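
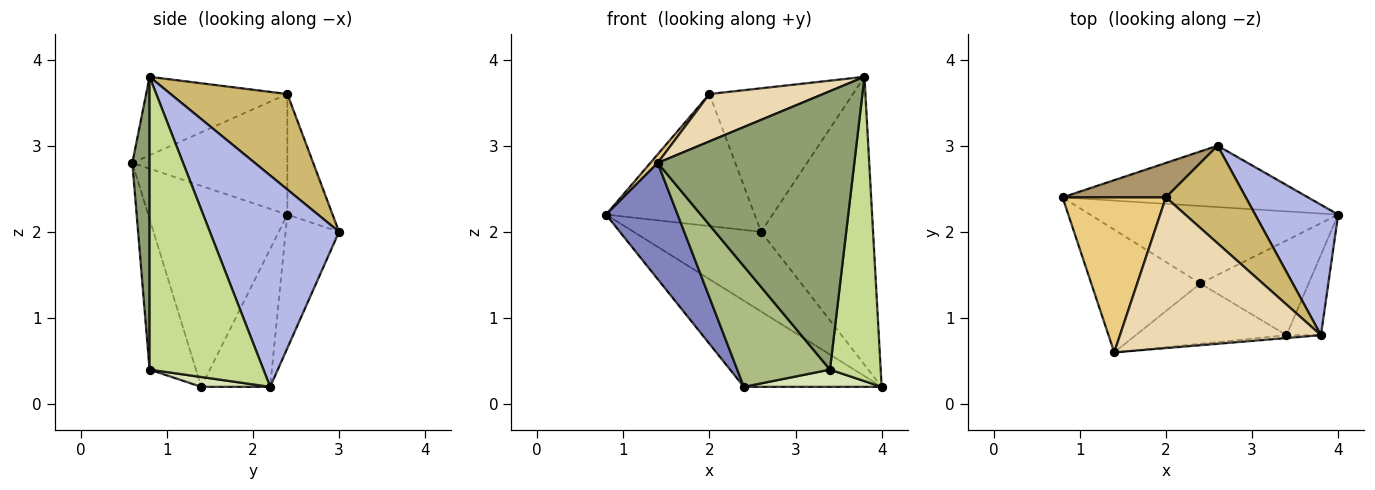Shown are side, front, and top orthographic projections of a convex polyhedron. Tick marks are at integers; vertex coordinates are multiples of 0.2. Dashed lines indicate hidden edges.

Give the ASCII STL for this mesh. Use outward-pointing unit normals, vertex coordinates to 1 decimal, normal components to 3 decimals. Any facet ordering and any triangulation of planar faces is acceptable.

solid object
 facet normal -0.348 0.697 -0.627
  outer loop
   vertex 2.4 1.4 0.2
   vertex 0.8 2.4 2.2
   vertex 4.0 2.2 0.2
  endloop
 endfacet
 facet normal -0.801 -0.412 -0.435
  outer loop
   vertex 2.4 1.4 0.2
   vertex 1.4 0.6 2.8
   vertex 0.8 2.4 2.2
  endloop
 endfacet
 facet normal -0.315 0.752 -0.579
  outer loop
   vertex 2.6 3.0 2.0
   vertex 4.0 2.2 0.2
   vertex 0.8 2.4 2.2
  endloop
 endfacet
 facet normal 0.724 0.628 0.284
  outer loop
   vertex 2.6 3.0 2.0
   vertex 3.8 0.8 3.8
   vertex 4.0 2.2 0.2
  endloop
 endfacet
 facet normal 0.087 -0.996 -0.010
  outer loop
   vertex 3.4 0.8 0.4
   vertex 3.8 0.8 3.8
   vertex 1.4 0.6 2.8
  endloop
 endfacet
 facet normal -0.408 -0.816 -0.408
  outer loop
   vertex 3.4 0.8 0.4
   vertex 1.4 0.6 2.8
   vertex 2.4 1.4 0.2
  endloop
 endfacet
 facet normal 0.908 -0.405 -0.107
  outer loop
   vertex 3.4 0.8 0.4
   vertex 4.0 2.2 0.2
   vertex 3.8 0.8 3.8
  endloop
 endfacet
 facet normal 0.089 -0.178 -0.980
  outer loop
   vertex 3.4 0.8 0.4
   vertex 2.4 1.4 0.2
   vertex 4.0 2.2 0.2
  endloop
 endfacet
 facet normal -0.282 0.928 0.242
  outer loop
   vertex 2.0 2.4 3.6
   vertex 2.6 3.0 2.0
   vertex 0.8 2.4 2.2
  endloop
 endfacet
 facet normal 0.558 0.686 0.467
  outer loop
   vertex 2.0 2.4 3.6
   vertex 3.8 0.8 3.8
   vertex 2.6 3.0 2.0
  endloop
 endfacet
 facet normal -0.759 -0.036 0.650
  outer loop
   vertex 2.0 2.4 3.6
   vertex 0.8 2.4 2.2
   vertex 1.4 0.6 2.8
  endloop
 endfacet
 facet normal -0.349 -0.281 0.894
  outer loop
   vertex 2.0 2.4 3.6
   vertex 1.4 0.6 2.8
   vertex 3.8 0.8 3.8
  endloop
 endfacet
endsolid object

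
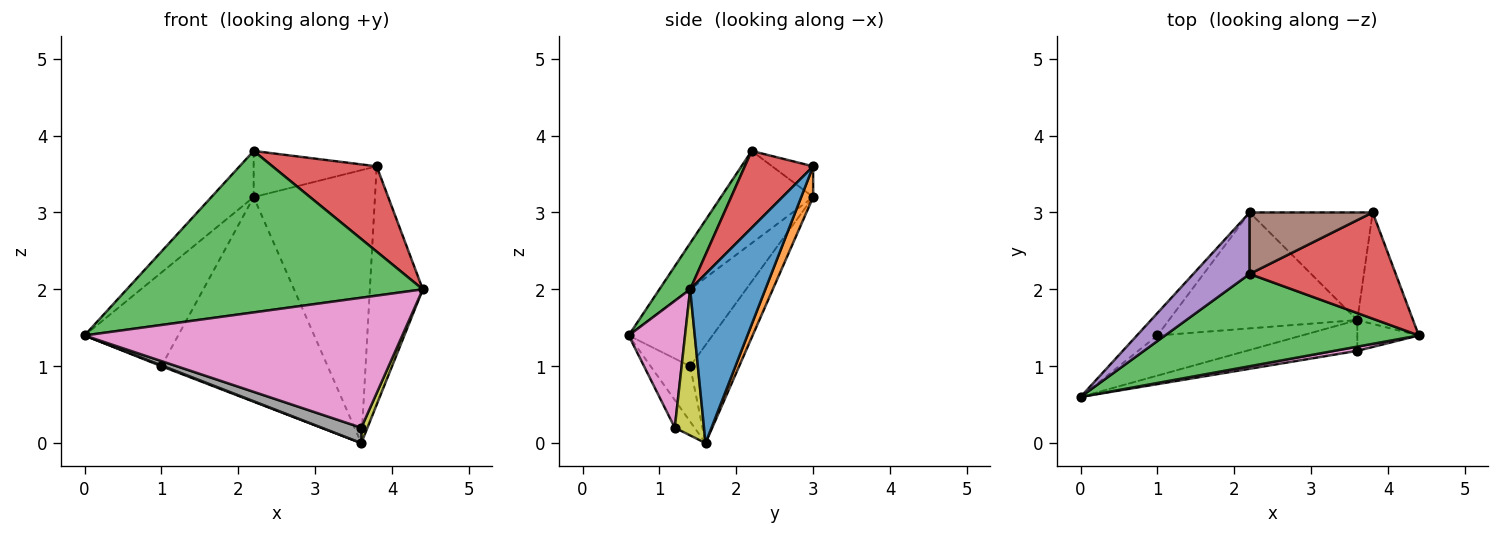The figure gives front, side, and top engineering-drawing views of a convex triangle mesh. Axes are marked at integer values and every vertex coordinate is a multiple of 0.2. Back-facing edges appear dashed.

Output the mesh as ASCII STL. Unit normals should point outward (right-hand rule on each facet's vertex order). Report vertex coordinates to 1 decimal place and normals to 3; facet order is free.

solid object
 facet normal 0.789 0.556 -0.260
  outer loop
   vertex 3.6 1.6 0.0
   vertex 3.8 3.0 3.6
   vertex 4.4 1.4 2.0
  endloop
 endfacet
 facet normal 0.091 0.926 -0.365
  outer loop
   vertex 2.2 3.0 3.2
   vertex 3.8 3.0 3.6
   vertex 3.6 1.6 0.0
  endloop
 endfacet
 facet normal 0.090 -0.865 0.494
  outer loop
   vertex 2.2 2.2 3.8
   vertex 0.0 0.6 1.4
   vertex 4.4 1.4 2.0
  endloop
 endfacet
 facet normal 0.380 -0.579 0.721
  outer loop
   vertex 2.2 2.2 3.8
   vertex 4.4 1.4 2.0
   vertex 3.8 3.0 3.6
  endloop
 endfacet
 facet normal -0.795 0.364 0.486
  outer loop
   vertex 2.2 2.2 3.8
   vertex 2.2 3.0 3.2
   vertex 0.0 0.6 1.4
  endloop
 endfacet
 facet normal -0.196 0.588 0.784
  outer loop
   vertex 2.2 2.2 3.8
   vertex 3.8 3.0 3.6
   vertex 2.2 3.0 3.2
  endloop
 endfacet
 facet normal 0.175 -0.984 0.032
  outer loop
   vertex 3.6 1.2 0.2
   vertex 4.4 1.4 2.0
   vertex 0.0 0.6 1.4
  endloop
 endfacet
 facet normal -0.218 -0.436 -0.873
  outer loop
   vertex 3.6 1.2 0.2
   vertex 0.0 0.6 1.4
   vertex 3.6 1.6 0.0
  endloop
 endfacet
 facet normal 0.905 -0.190 -0.381
  outer loop
   vertex 3.6 1.2 0.2
   vertex 3.6 1.6 0.0
   vertex 4.4 1.4 2.0
  endloop
 endfacet
 facet normal -0.358 -0.020 -0.934
  outer loop
   vertex 1.0 1.4 1.0
   vertex 3.6 1.6 0.0
   vertex 0.0 0.6 1.4
  endloop
 endfacet
 facet normal -0.657 0.733 -0.175
  outer loop
   vertex 1.0 1.4 1.0
   vertex 0.0 0.6 1.4
   vertex 2.2 3.0 3.2
  endloop
 endfacet
 facet normal -0.248 0.843 -0.477
  outer loop
   vertex 1.0 1.4 1.0
   vertex 2.2 3.0 3.2
   vertex 3.6 1.6 0.0
  endloop
 endfacet
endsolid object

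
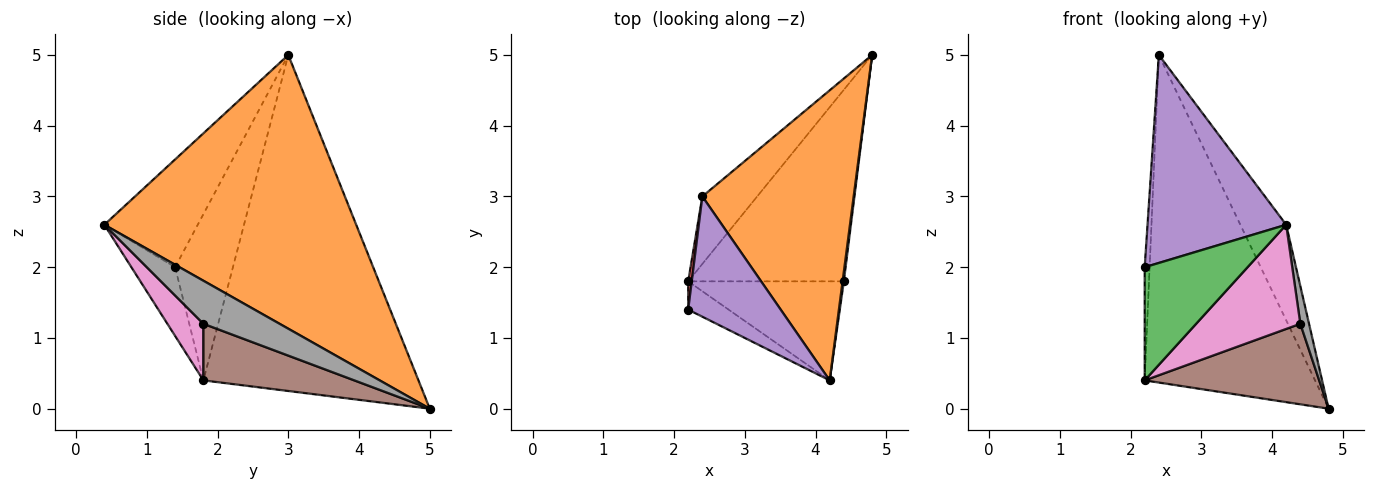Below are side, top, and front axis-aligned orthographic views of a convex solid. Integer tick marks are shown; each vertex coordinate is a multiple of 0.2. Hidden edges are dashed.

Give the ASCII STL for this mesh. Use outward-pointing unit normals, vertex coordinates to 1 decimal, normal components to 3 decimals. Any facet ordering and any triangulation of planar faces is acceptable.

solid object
 facet normal -0.778 0.616 -0.127
  outer loop
   vertex 2.4 3.0 5.0
   vertex 4.8 5.0 0.0
   vertex 2.2 1.8 0.4
  endloop
 endfacet
 facet normal 0.864 0.157 0.478
  outer loop
   vertex 2.4 3.0 5.0
   vertex 4.2 0.4 2.6
   vertex 4.8 5.0 0.0
  endloop
 endfacet
 facet normal -0.381 -0.897 -0.224
  outer loop
   vertex 2.2 1.4 2.0
   vertex 2.2 1.8 0.4
   vertex 4.2 0.4 2.6
  endloop
 endfacet
 facet normal -0.996 0.085 0.021
  outer loop
   vertex 2.2 1.4 2.0
   vertex 2.4 3.0 5.0
   vertex 2.2 1.8 0.4
  endloop
 endfacet
 facet normal -0.504 -0.748 0.432
  outer loop
   vertex 2.2 1.4 2.0
   vertex 4.2 0.4 2.6
   vertex 2.4 3.0 5.0
  endloop
 endfacet
 facet normal 0.318 -0.367 -0.874
  outer loop
   vertex 4.4 1.8 1.2
   vertex 2.2 1.8 0.4
   vertex 4.8 5.0 0.0
  endloop
 endfacet
 facet normal 0.243 -0.703 -0.668
  outer loop
   vertex 4.4 1.8 1.2
   vertex 4.2 0.4 2.6
   vertex 2.2 1.8 0.4
  endloop
 endfacet
 facet normal 0.993 -0.114 0.028
  outer loop
   vertex 4.4 1.8 1.2
   vertex 4.8 5.0 0.0
   vertex 4.2 0.4 2.6
  endloop
 endfacet
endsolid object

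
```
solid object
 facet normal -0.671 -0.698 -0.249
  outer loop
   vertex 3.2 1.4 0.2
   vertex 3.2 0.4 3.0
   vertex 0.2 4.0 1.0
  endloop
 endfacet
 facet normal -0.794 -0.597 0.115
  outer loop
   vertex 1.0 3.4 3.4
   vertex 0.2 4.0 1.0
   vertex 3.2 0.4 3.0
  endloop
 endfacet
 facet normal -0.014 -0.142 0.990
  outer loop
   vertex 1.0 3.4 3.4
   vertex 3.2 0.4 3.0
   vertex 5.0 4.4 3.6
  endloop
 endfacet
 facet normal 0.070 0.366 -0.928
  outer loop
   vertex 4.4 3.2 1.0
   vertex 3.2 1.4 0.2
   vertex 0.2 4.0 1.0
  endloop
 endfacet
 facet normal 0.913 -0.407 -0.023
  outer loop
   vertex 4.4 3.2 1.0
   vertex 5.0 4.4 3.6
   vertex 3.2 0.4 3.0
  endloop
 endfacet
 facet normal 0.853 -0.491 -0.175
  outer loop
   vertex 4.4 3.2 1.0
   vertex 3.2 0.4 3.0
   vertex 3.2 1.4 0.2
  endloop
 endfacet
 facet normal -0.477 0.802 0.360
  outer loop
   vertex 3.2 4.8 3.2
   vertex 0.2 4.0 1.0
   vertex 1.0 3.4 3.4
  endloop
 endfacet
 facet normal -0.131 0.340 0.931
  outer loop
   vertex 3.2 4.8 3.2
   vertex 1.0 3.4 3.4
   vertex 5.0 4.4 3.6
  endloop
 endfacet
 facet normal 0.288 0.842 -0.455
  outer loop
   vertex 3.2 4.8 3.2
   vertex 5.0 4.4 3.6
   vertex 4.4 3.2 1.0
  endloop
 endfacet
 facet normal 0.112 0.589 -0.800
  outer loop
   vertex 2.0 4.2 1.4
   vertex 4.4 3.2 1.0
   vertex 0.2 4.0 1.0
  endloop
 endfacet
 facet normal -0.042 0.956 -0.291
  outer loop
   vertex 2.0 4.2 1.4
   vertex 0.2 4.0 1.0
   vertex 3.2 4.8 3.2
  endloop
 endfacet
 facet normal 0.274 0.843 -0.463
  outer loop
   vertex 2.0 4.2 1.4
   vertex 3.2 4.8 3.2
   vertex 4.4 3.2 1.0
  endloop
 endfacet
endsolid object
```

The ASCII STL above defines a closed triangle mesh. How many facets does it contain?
12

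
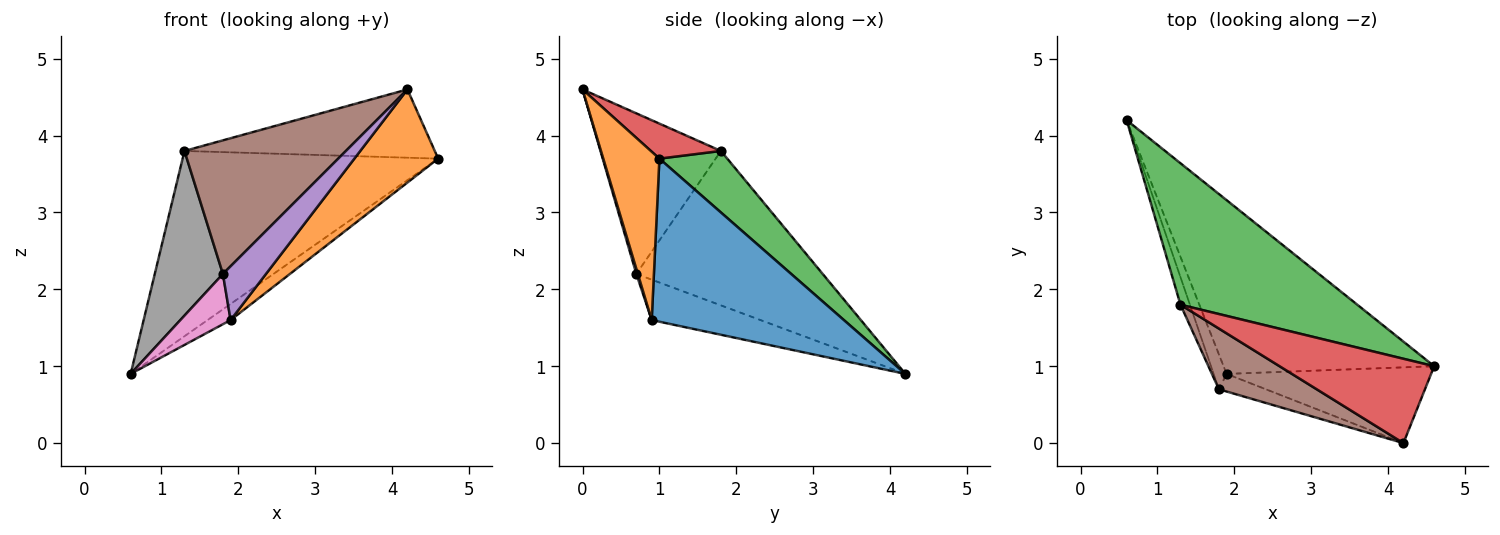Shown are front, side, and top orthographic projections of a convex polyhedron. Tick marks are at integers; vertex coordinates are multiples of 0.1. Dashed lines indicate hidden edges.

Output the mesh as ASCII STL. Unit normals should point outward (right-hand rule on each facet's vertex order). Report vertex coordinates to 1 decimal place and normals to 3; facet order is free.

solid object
 facet normal 0.611 0.073 -0.789
  outer loop
   vertex 1.9 0.9 1.6
   vertex 0.6 4.2 0.9
   vertex 4.6 1.0 3.7
  endloop
 endfacet
 facet normal 0.461 -0.688 -0.560
  outer loop
   vertex 1.9 0.9 1.6
   vertex 4.6 1.0 3.7
   vertex 4.2 0.0 4.6
  endloop
 endfacet
 facet normal 0.207 0.778 0.594
  outer loop
   vertex 1.3 1.8 3.8
   vertex 4.6 1.0 3.7
   vertex 0.6 4.2 0.9
  endloop
 endfacet
 facet normal 0.173 0.620 0.766
  outer loop
   vertex 1.3 1.8 3.8
   vertex 4.2 0.0 4.6
   vertex 4.6 1.0 3.7
  endloop
 endfacet
 facet normal 0.034 -0.950 -0.311
  outer loop
   vertex 1.8 0.7 2.2
   vertex 1.9 0.9 1.6
   vertex 4.2 0.0 4.6
  endloop
 endfacet
 facet normal -0.562 -0.753 0.342
  outer loop
   vertex 1.8 0.7 2.2
   vertex 4.2 0.0 4.6
   vertex 1.3 1.8 3.8
  endloop
 endfacet
 facet normal -0.872 -0.403 -0.279
  outer loop
   vertex 1.8 0.7 2.2
   vertex 0.6 4.2 0.9
   vertex 1.9 0.9 1.6
  endloop
 endfacet
 facet normal -0.938 -0.343 -0.057
  outer loop
   vertex 1.8 0.7 2.2
   vertex 1.3 1.8 3.8
   vertex 0.6 4.2 0.9
  endloop
 endfacet
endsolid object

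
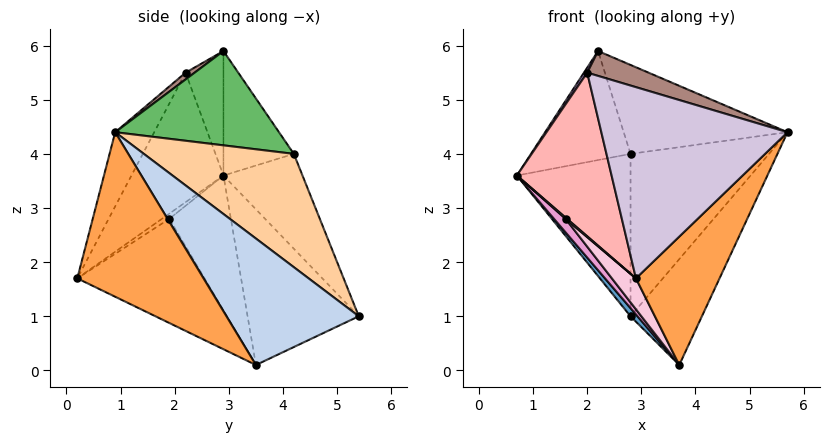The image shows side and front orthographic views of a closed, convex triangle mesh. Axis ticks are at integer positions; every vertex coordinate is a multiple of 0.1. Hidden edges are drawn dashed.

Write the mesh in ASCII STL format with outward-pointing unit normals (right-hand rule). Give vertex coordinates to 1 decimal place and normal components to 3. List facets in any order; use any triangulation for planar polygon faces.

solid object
 facet normal -0.754 -0.047 -0.655
  outer loop
   vertex 3.7 3.5 0.1
   vertex 0.7 2.9 3.6
   vertex 2.8 5.4 1.0
  endloop
 endfacet
 facet normal 0.874 0.471 -0.121
  outer loop
   vertex 3.7 3.5 0.1
   vertex 2.8 5.4 1.0
   vertex 5.7 0.9 4.4
  endloop
 endfacet
 facet normal 0.676 -0.448 -0.585
  outer loop
   vertex 3.7 3.5 0.1
   vertex 5.7 0.9 4.4
   vertex 2.9 0.2 1.7
  endloop
 endfacet
 facet normal 0.709 0.655 0.262
  outer loop
   vertex 2.8 4.2 4.0
   vertex 5.7 0.9 4.4
   vertex 2.8 5.4 1.0
  endloop
 endfacet
 facet normal 0.577 0.577 0.577
  outer loop
   vertex 2.8 4.2 4.0
   vertex 2.2 2.9 5.9
   vertex 5.7 0.9 4.4
  endloop
 endfacet
 facet normal -0.542 0.780 0.312
  outer loop
   vertex 2.8 4.2 4.0
   vertex 2.8 5.4 1.0
   vertex 0.7 2.9 3.6
  endloop
 endfacet
 facet normal -0.540 0.764 0.352
  outer loop
   vertex 2.8 4.2 4.0
   vertex 0.7 2.9 3.6
   vertex 2.2 2.9 5.9
  endloop
 endfacet
 facet normal -0.682 -0.702 0.208
  outer loop
   vertex 2.0 2.2 5.5
   vertex 0.7 2.9 3.6
   vertex 2.9 0.2 1.7
  endloop
 endfacet
 facet normal -0.835 -0.073 0.545
  outer loop
   vertex 2.0 2.2 5.5
   vertex 2.2 2.9 5.9
   vertex 0.7 2.9 3.6
  endloop
 endfacet
 facet normal -0.186 -0.887 0.423
  outer loop
   vertex 2.0 2.2 5.5
   vertex 2.9 0.2 1.7
   vertex 5.7 0.9 4.4
  endloop
 endfacet
 facet normal 0.075 -0.511 0.856
  outer loop
   vertex 2.0 2.2 5.5
   vertex 5.7 0.9 4.4
   vertex 2.2 2.9 5.9
  endloop
 endfacet
 facet normal -0.741 -0.143 -0.656
  outer loop
   vertex 1.6 1.9 2.8
   vertex 2.9 0.2 1.7
   vertex 0.7 2.9 3.6
  endloop
 endfacet
 facet normal -0.740 -0.139 -0.658
  outer loop
   vertex 1.6 1.9 2.8
   vertex 0.7 2.9 3.6
   vertex 3.7 3.5 0.1
  endloop
 endfacet
 facet normal -0.740 -0.140 -0.658
  outer loop
   vertex 1.6 1.9 2.8
   vertex 3.7 3.5 0.1
   vertex 2.9 0.2 1.7
  endloop
 endfacet
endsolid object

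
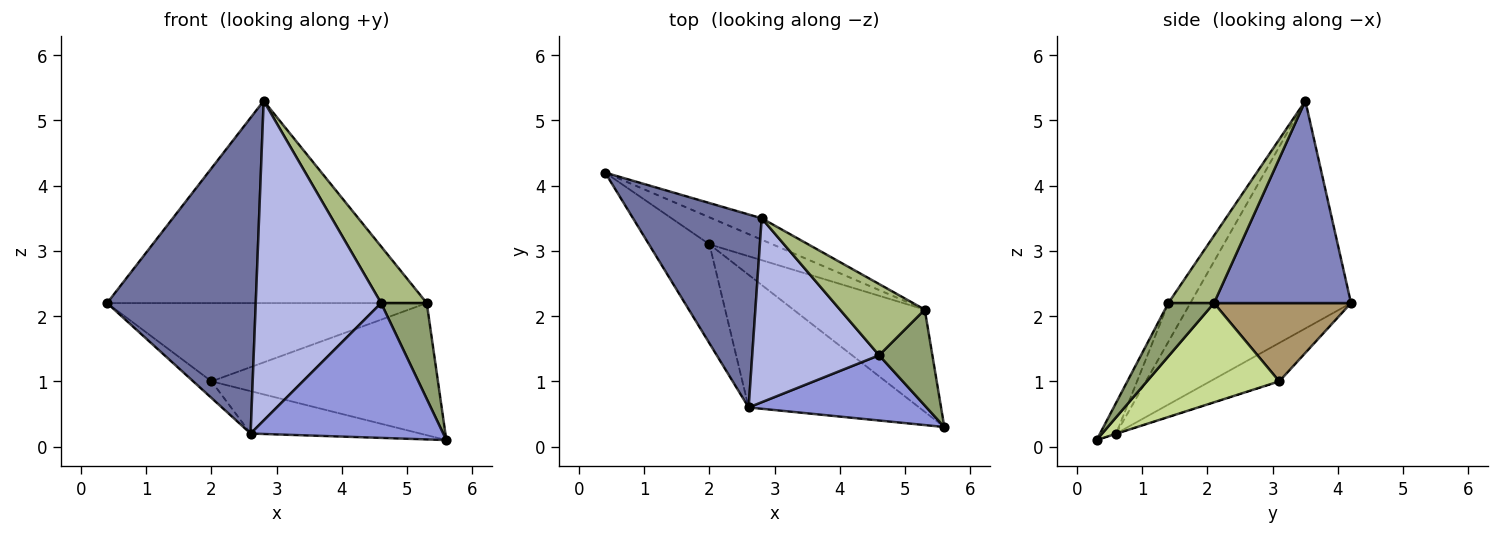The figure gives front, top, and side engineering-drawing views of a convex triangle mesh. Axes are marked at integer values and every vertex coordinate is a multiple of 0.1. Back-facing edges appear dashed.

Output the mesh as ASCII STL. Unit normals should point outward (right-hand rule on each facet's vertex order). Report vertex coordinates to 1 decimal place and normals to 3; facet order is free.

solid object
 facet normal -0.678 -0.627 0.383
  outer loop
   vertex 2.6 0.6 0.2
   vertex 2.8 3.5 5.3
   vertex 0.4 4.2 2.2
  endloop
 endfacet
 facet normal 0.392 0.915 -0.097
  outer loop
   vertex 5.3 2.1 2.2
   vertex 0.4 4.2 2.2
   vertex 2.8 3.5 5.3
  endloop
 endfacet
 facet normal -0.075 -0.898 0.434
  outer loop
   vertex 4.6 1.4 2.2
   vertex 2.6 0.6 0.2
   vertex 5.6 0.3 0.1
  endloop
 endfacet
 facet normal -0.150 -0.857 0.493
  outer loop
   vertex 4.6 1.4 2.2
   vertex 2.8 3.5 5.3
   vertex 2.6 0.6 0.2
  endloop
 endfacet
 facet normal 0.577 -0.577 0.577
  outer loop
   vertex 4.6 1.4 2.2
   vertex 5.6 0.3 0.1
   vertex 5.3 2.1 2.2
  endloop
 endfacet
 facet normal 0.528 -0.528 0.665
  outer loop
   vertex 4.6 1.4 2.2
   vertex 5.3 2.1 2.2
   vertex 2.8 3.5 5.3
  endloop
 endfacet
 facet normal 0.420 0.718 -0.555
  outer loop
   vertex 2.0 3.1 1.0
   vertex 5.3 2.1 2.2
   vertex 5.6 0.3 0.1
  endloop
 endfacet
 facet normal -0.001 0.304 -0.953
  outer loop
   vertex 2.0 3.1 1.0
   vertex 5.6 0.3 0.1
   vertex 2.6 0.6 0.2
  endloop
 endfacet
 facet normal 0.375 0.876 -0.302
  outer loop
   vertex 2.0 3.1 1.0
   vertex 0.4 4.2 2.2
   vertex 5.3 2.1 2.2
  endloop
 endfacet
 facet normal -0.531 0.140 -0.836
  outer loop
   vertex 2.0 3.1 1.0
   vertex 2.6 0.6 0.2
   vertex 0.4 4.2 2.2
  endloop
 endfacet
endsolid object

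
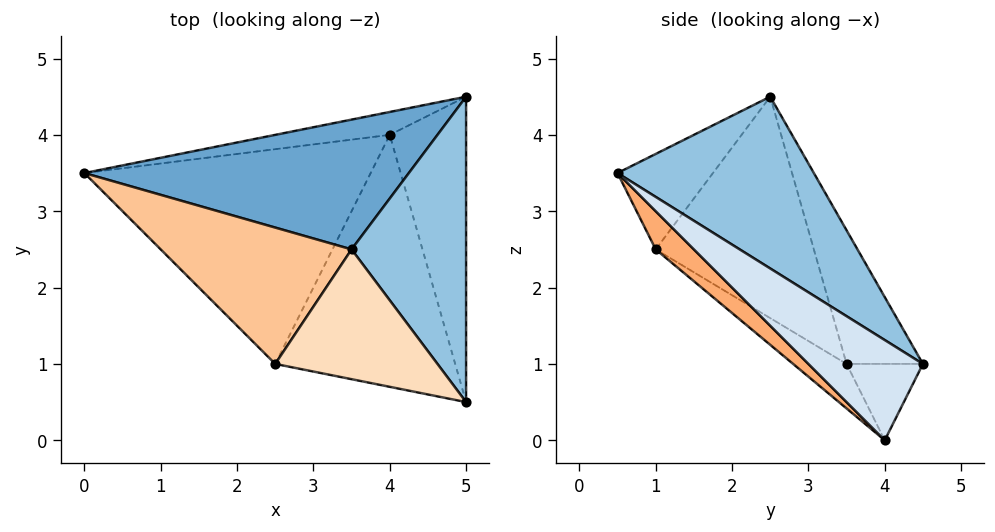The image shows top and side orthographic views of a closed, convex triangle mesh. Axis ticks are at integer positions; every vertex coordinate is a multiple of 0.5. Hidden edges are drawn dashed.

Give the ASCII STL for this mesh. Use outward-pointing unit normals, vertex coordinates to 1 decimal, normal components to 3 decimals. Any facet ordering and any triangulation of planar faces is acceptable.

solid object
 facet normal -0.177 0.885 0.430
  outer loop
   vertex 3.5 2.5 4.5
   vertex 5.0 4.5 1.0
   vertex 0.0 3.5 1.0
  endloop
 endfacet
 facet normal 0.786 0.328 0.524
  outer loop
   vertex 3.5 2.5 4.5
   vertex 5.0 0.5 3.5
   vertex 5.0 4.5 1.0
  endloop
 endfacet
 facet normal -0.188 0.941 -0.282
  outer loop
   vertex 4.0 4.0 0.0
   vertex 0.0 3.5 1.0
   vertex 5.0 4.5 1.0
  endloop
 endfacet
 facet normal 0.744 -0.354 -0.567
  outer loop
   vertex 4.0 4.0 0.0
   vertex 5.0 4.5 1.0
   vertex 5.0 0.5 3.5
  endloop
 endfacet
 facet normal -0.123 -0.598 -0.792
  outer loop
   vertex 2.5 1.0 2.5
   vertex 0.0 3.5 1.0
   vertex 4.0 4.0 0.0
  endloop
 endfacet
 facet normal 0.153 -0.677 -0.720
  outer loop
   vertex 2.5 1.0 2.5
   vertex 4.0 4.0 0.0
   vertex 5.0 0.5 3.5
  endloop
 endfacet
 facet normal -0.711 -0.343 0.613
  outer loop
   vertex 2.5 1.0 2.5
   vertex 3.5 2.5 4.5
   vertex 0.0 3.5 1.0
  endloop
 endfacet
 facet normal -0.394 -0.630 0.669
  outer loop
   vertex 2.5 1.0 2.5
   vertex 5.0 0.5 3.5
   vertex 3.5 2.5 4.5
  endloop
 endfacet
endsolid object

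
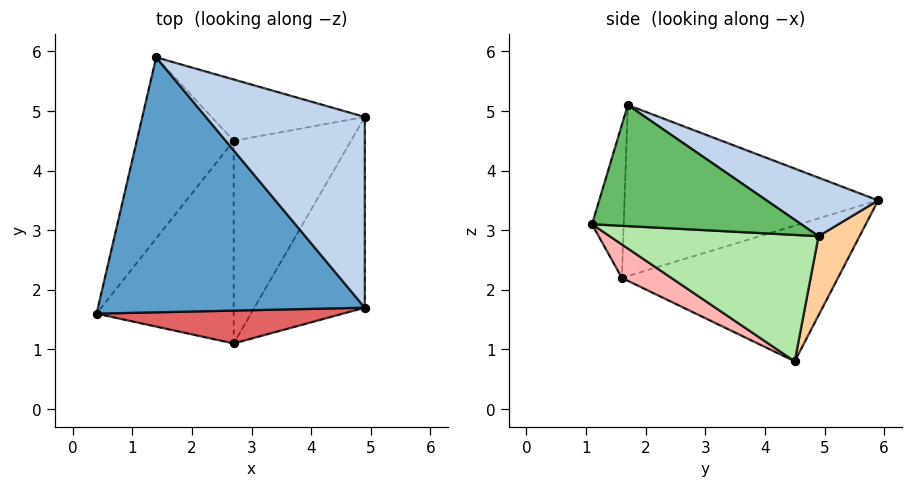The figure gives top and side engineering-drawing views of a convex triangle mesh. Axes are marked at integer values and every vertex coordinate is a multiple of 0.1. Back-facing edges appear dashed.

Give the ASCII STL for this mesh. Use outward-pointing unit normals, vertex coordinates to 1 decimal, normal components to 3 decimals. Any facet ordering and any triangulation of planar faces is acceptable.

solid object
 facet normal -0.535 -0.128 0.835
  outer loop
   vertex 4.9 1.7 5.1
   vertex 1.4 5.9 3.5
   vertex 0.4 1.6 2.2
  endloop
 endfacet
 facet normal 0.290 0.542 0.789
  outer loop
   vertex 4.9 1.7 5.1
   vertex 4.9 4.9 2.9
   vertex 1.4 5.9 3.5
  endloop
 endfacet
 facet normal -0.765 0.343 -0.546
  outer loop
   vertex 2.7 4.5 0.8
   vertex 0.4 1.6 2.2
   vertex 1.4 5.9 3.5
  endloop
 endfacet
 facet normal 0.194 0.906 -0.376
  outer loop
   vertex 2.7 4.5 0.8
   vertex 1.4 5.9 3.5
   vertex 4.9 4.9 2.9
  endloop
 endfacet
 facet normal 0.670 -0.420 -0.611
  outer loop
   vertex 2.7 1.1 3.1
   vertex 4.9 4.9 2.9
   vertex 4.9 1.7 5.1
  endloop
 endfacet
 facet normal 0.666 -0.418 -0.618
  outer loop
   vertex 2.7 1.1 3.1
   vertex 2.7 4.5 0.8
   vertex 4.9 4.9 2.9
  endloop
 endfacet
 facet normal -0.393 -0.668 0.632
  outer loop
   vertex 2.7 1.1 3.1
   vertex 4.9 1.7 5.1
   vertex 0.4 1.6 2.2
  endloop
 endfacet
 facet normal 0.198 -0.549 -0.812
  outer loop
   vertex 2.7 1.1 3.1
   vertex 0.4 1.6 2.2
   vertex 2.7 4.5 0.8
  endloop
 endfacet
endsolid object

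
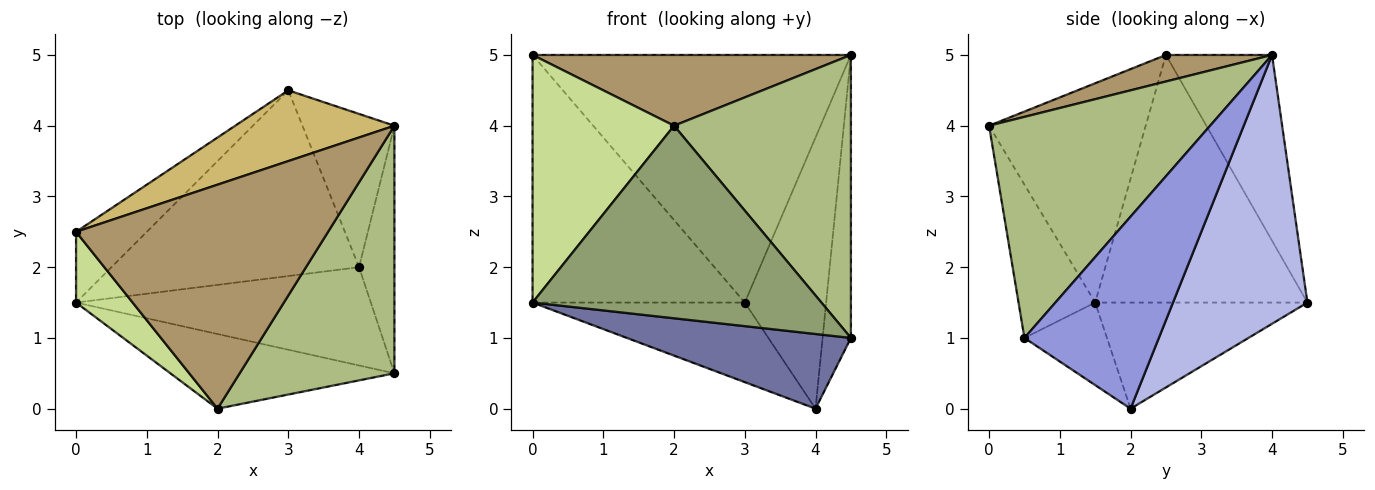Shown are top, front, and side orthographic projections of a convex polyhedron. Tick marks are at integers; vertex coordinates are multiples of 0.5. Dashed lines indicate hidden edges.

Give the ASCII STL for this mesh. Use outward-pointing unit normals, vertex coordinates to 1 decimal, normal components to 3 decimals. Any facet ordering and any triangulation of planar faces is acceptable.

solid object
 facet normal -0.218 -0.591 -0.777
  outer loop
   vertex 4.0 2.0 0.0
   vertex 4.5 0.5 1.0
   vertex 0.0 1.5 1.5
  endloop
 endfacet
 facet normal -0.367 0.367 -0.855
  outer loop
   vertex 4.0 2.0 0.0
   vertex 0.0 1.5 1.5
   vertex 3.0 4.5 1.5
  endloop
 endfacet
 facet normal 0.963 0.203 -0.177
  outer loop
   vertex 4.0 2.0 0.0
   vertex 4.5 4.0 5.0
   vertex 4.5 0.5 1.0
  endloop
 endfacet
 facet normal 0.821 0.497 -0.281
  outer loop
   vertex 4.0 2.0 0.0
   vertex 3.0 4.5 1.5
   vertex 4.5 4.0 5.0
  endloop
 endfacet
 facet normal -0.240 -0.905 -0.351
  outer loop
   vertex 2.0 0.0 4.0
   vertex 0.0 1.5 1.5
   vertex 4.5 0.5 1.0
  endloop
 endfacet
 facet normal 0.685 -0.548 0.480
  outer loop
   vertex 2.0 0.0 4.0
   vertex 4.5 0.5 1.0
   vertex 4.5 4.0 5.0
  endloop
 endfacet
 facet normal -0.729 -0.658 0.188
  outer loop
   vertex 0.0 2.5 5.0
   vertex 0.0 1.5 1.5
   vertex 2.0 0.0 4.0
  endloop
 endfacet
 facet normal -0.693 0.693 -0.198
  outer loop
   vertex 0.0 2.5 5.0
   vertex 3.0 4.5 1.5
   vertex 0.0 1.5 1.5
  endloop
 endfacet
 facet normal 0.100 -0.300 0.949
  outer loop
   vertex 0.0 2.5 5.0
   vertex 2.0 0.0 4.0
   vertex 4.5 4.0 5.0
  endloop
 endfacet
 facet normal -0.305 0.916 0.262
  outer loop
   vertex 0.0 2.5 5.0
   vertex 4.5 4.0 5.0
   vertex 3.0 4.5 1.5
  endloop
 endfacet
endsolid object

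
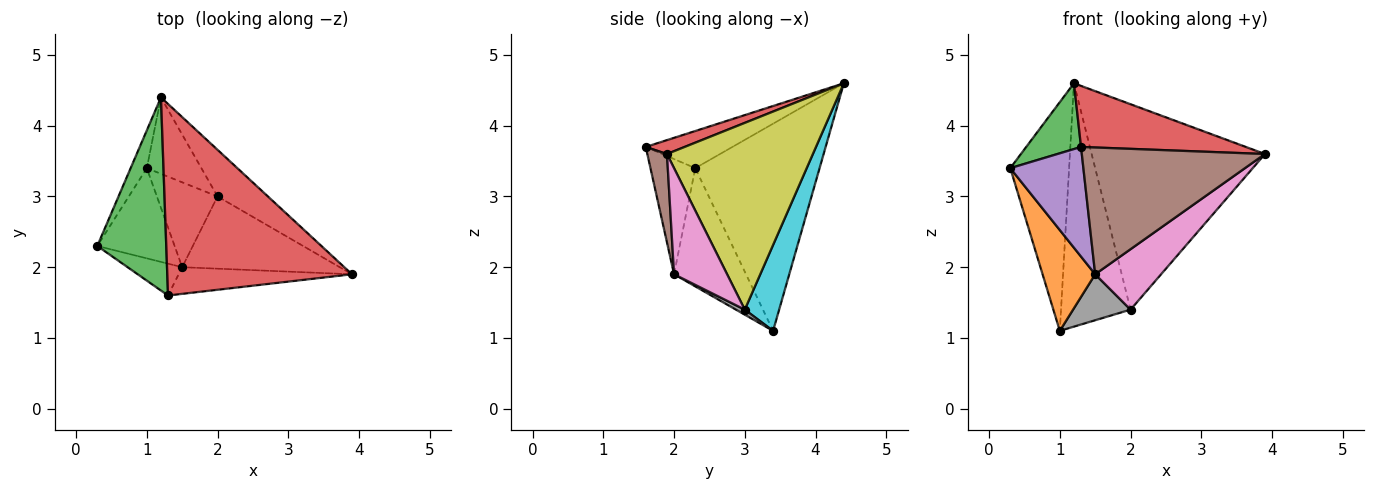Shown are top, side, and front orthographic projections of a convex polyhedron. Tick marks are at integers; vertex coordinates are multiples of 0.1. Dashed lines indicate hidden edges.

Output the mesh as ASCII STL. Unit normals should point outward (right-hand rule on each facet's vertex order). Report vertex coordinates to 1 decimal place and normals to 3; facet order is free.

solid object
 facet normal -0.902 0.427 -0.070
  outer loop
   vertex 1.0 3.4 1.1
   vertex 0.3 2.3 3.4
   vertex 1.2 4.4 4.6
  endloop
 endfacet
 facet normal -0.714 -0.522 -0.467
  outer loop
   vertex 1.5 2.0 1.9
   vertex 0.3 2.3 3.4
   vertex 1.0 3.4 1.1
  endloop
 endfacet
 facet normal -0.454 -0.287 0.843
  outer loop
   vertex 1.3 1.6 3.7
   vertex 1.2 4.4 4.6
   vertex 0.3 2.3 3.4
  endloop
 endfacet
 facet normal 0.072 -0.303 0.950
  outer loop
   vertex 1.3 1.6 3.7
   vertex 3.9 1.9 3.6
   vertex 1.2 4.4 4.6
  endloop
 endfacet
 facet normal -0.507 -0.828 -0.240
  outer loop
   vertex 1.3 1.6 3.7
   vertex 0.3 2.3 3.4
   vertex 1.5 2.0 1.9
  endloop
 endfacet
 facet normal 0.104 -0.973 -0.205
  outer loop
   vertex 1.3 1.6 3.7
   vertex 1.5 2.0 1.9
   vertex 3.9 1.9 3.6
  endloop
 endfacet
 facet normal 0.459 -0.570 -0.681
  outer loop
   vertex 2.0 3.0 1.4
   vertex 3.9 1.9 3.6
   vertex 1.5 2.0 1.9
  endloop
 endfacet
 facet normal 0.073 -0.475 -0.877
  outer loop
   vertex 2.0 3.0 1.4
   vertex 1.5 2.0 1.9
   vertex 1.0 3.4 1.1
  endloop
 endfacet
 facet normal 0.635 0.754 -0.171
  outer loop
   vertex 2.0 3.0 1.4
   vertex 1.2 4.4 4.6
   vertex 3.9 1.9 3.6
  endloop
 endfacet
 facet normal 0.426 0.863 -0.271
  outer loop
   vertex 2.0 3.0 1.4
   vertex 1.0 3.4 1.1
   vertex 1.2 4.4 4.6
  endloop
 endfacet
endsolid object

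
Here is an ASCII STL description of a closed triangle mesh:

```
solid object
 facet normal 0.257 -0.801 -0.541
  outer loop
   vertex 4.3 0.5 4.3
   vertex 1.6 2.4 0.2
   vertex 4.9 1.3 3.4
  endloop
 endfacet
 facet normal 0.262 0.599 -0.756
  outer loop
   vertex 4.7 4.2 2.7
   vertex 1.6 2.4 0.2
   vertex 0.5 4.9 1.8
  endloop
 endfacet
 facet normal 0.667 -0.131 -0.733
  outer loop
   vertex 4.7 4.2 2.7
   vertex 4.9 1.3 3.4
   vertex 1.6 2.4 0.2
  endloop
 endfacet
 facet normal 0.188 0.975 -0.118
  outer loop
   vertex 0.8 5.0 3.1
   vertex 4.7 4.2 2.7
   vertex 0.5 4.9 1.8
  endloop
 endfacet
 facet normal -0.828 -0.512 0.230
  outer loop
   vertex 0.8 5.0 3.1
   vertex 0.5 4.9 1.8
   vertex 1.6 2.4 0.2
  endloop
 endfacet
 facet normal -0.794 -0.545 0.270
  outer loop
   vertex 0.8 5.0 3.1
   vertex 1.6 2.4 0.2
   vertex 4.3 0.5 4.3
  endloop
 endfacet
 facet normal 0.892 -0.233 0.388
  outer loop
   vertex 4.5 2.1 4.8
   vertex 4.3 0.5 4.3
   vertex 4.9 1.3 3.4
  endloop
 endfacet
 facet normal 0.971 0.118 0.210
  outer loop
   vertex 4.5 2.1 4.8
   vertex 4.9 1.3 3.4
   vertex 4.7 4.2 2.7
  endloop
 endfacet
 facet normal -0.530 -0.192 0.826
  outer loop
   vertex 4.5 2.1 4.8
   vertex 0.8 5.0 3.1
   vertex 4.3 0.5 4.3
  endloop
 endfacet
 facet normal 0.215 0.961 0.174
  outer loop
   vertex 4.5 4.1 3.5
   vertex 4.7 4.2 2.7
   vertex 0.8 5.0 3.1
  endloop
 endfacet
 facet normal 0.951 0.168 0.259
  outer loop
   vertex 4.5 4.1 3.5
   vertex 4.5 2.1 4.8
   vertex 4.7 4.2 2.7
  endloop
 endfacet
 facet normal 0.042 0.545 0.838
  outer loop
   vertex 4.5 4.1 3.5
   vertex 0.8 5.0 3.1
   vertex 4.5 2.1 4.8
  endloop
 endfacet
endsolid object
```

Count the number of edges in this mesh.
18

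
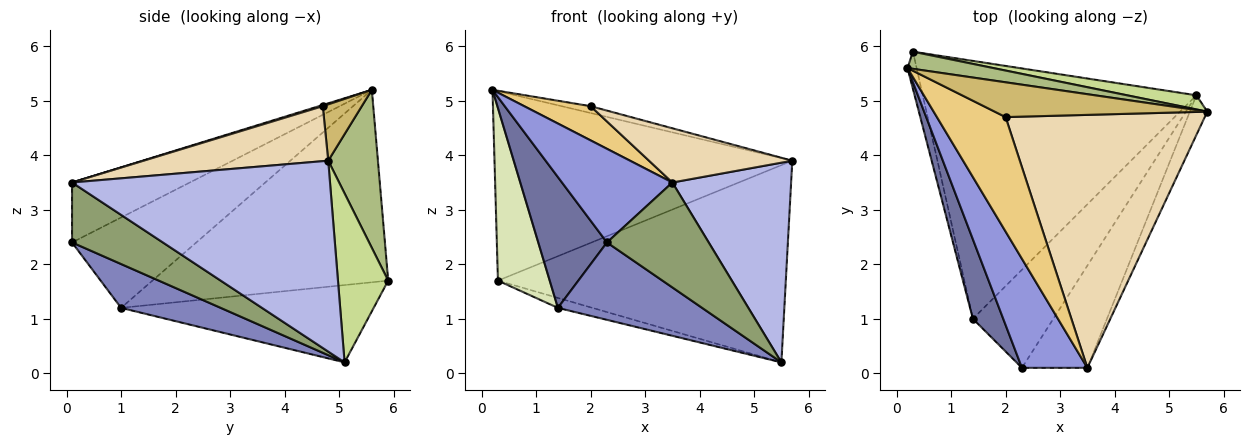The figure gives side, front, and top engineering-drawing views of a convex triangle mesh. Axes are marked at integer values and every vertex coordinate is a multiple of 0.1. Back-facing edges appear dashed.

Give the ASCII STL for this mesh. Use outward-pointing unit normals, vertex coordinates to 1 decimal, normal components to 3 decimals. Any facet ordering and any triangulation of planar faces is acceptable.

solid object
 facet normal -0.840 -0.464 0.282
  outer loop
   vertex 1.4 1.0 1.2
   vertex 2.3 0.1 2.4
   vertex 0.2 5.6 5.2
  endloop
 endfacet
 facet normal 0.393 -0.569 -0.722
  outer loop
   vertex 1.4 1.0 1.2
   vertex 5.5 5.1 0.2
   vertex 2.3 0.1 2.4
  endloop
 endfacet
 facet normal -0.571 -0.535 0.623
  outer loop
   vertex 3.5 0.1 3.5
   vertex 0.2 5.6 5.2
   vertex 2.3 0.1 2.4
  endloop
 endfacet
 facet normal 0.905 -0.417 -0.083
  outer loop
   vertex 3.5 0.1 3.5
   vertex 5.5 5.1 0.2
   vertex 5.7 4.8 3.9
  endloop
 endfacet
 facet normal 0.539 -0.603 -0.588
  outer loop
   vertex 3.5 0.1 3.5
   vertex 2.3 0.1 2.4
   vertex 5.5 5.1 0.2
  endloop
 endfacet
 facet normal 0.164 0.982 0.089
  outer loop
   vertex 0.3 5.9 1.7
   vertex 0.2 5.6 5.2
   vertex 5.7 4.8 3.9
  endloop
 endfacet
 facet normal 0.171 0.983 0.070
  outer loop
   vertex 0.3 5.9 1.7
   vertex 5.7 4.8 3.9
   vertex 5.5 5.1 0.2
  endloop
 endfacet
 facet normal -0.976 -0.214 -0.046
  outer loop
   vertex 0.3 5.9 1.7
   vertex 1.4 1.0 1.2
   vertex 0.2 5.6 5.2
  endloop
 endfacet
 facet normal -0.272 0.037 -0.962
  outer loop
   vertex 0.3 5.9 1.7
   vertex 5.5 5.1 0.2
   vertex 1.4 1.0 1.2
  endloop
 endfacet
 facet normal 0.252 0.187 0.950
  outer loop
   vertex 2.0 4.7 4.9
   vertex 5.7 4.8 3.9
   vertex 0.2 5.6 5.2
  endloop
 endfacet
 facet normal 0.017 -0.286 0.958
  outer loop
   vertex 2.0 4.7 4.9
   vertex 0.2 5.6 5.2
   vertex 3.5 0.1 3.5
  endloop
 endfacet
 facet normal 0.261 -0.202 0.944
  outer loop
   vertex 2.0 4.7 4.9
   vertex 3.5 0.1 3.5
   vertex 5.7 4.8 3.9
  endloop
 endfacet
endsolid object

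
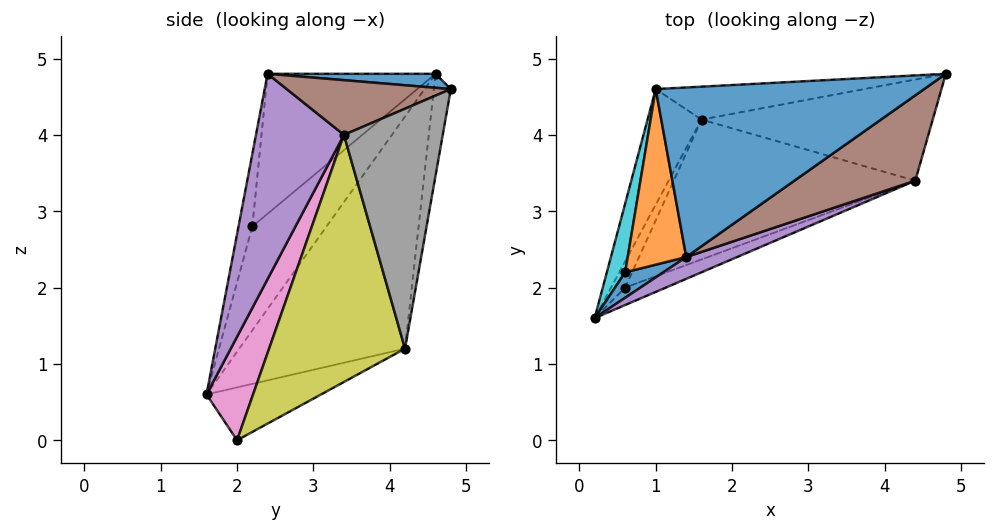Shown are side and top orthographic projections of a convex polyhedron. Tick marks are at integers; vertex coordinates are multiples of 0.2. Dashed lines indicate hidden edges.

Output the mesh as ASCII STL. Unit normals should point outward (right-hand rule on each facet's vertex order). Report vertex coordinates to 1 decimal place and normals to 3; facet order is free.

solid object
 facet normal 0.052 0.009 0.999
  outer loop
   vertex 1.4 2.4 4.8
   vertex 4.8 4.8 4.6
   vertex 1.0 4.6 4.8
  endloop
 endfacet
 facet normal -0.844 0.500 -0.196
  outer loop
   vertex 1.6 4.2 1.2
   vertex 0.2 1.6 0.6
   vertex 1.0 4.6 4.8
  endloop
 endfacet
 facet normal -0.836 0.502 -0.223
  outer loop
   vertex 1.6 4.2 1.2
   vertex 0.6 2.0 0.0
   vertex 0.2 1.6 0.6
  endloop
 endfacet
 facet normal -0.058 0.991 -0.120
  outer loop
   vertex 1.6 4.2 1.2
   vertex 1.0 4.6 4.8
   vertex 4.8 4.8 4.6
  endloop
 endfacet
 facet normal 0.335 -0.939 0.083
  outer loop
   vertex 4.4 3.4 4.0
   vertex 1.4 2.4 4.8
   vertex 0.2 1.6 0.6
  endloop
 endfacet
 facet normal 0.368 -0.453 0.812
  outer loop
   vertex 4.4 3.4 4.0
   vertex 4.8 4.8 4.6
   vertex 1.4 2.4 4.8
  endloop
 endfacet
 facet normal 0.521 -0.829 -0.205
  outer loop
   vertex 4.4 3.4 4.0
   vertex 0.2 1.6 0.6
   vertex 0.6 2.0 0.0
  endloop
 endfacet
 facet normal 0.717 0.091 -0.691
  outer loop
   vertex 4.4 3.4 4.0
   vertex 1.6 4.2 1.2
   vertex 4.8 4.8 4.6
  endloop
 endfacet
 facet normal 0.714 0.056 -0.698
  outer loop
   vertex 4.4 3.4 4.0
   vertex 0.6 2.0 0.0
   vertex 1.6 4.2 1.2
  endloop
 endfacet
 facet normal -0.985 0.019 0.174
  outer loop
   vertex 0.6 2.2 2.8
   vertex 1.0 4.6 4.8
   vertex 0.2 1.6 0.6
  endloop
 endfacet
 facet normal -0.590 -0.745 0.311
  outer loop
   vertex 0.6 2.2 2.8
   vertex 0.2 1.6 0.6
   vertex 1.4 2.4 4.8
  endloop
 endfacet
 facet normal -0.910 -0.165 0.380
  outer loop
   vertex 0.6 2.2 2.8
   vertex 1.4 2.4 4.8
   vertex 1.0 4.6 4.8
  endloop
 endfacet
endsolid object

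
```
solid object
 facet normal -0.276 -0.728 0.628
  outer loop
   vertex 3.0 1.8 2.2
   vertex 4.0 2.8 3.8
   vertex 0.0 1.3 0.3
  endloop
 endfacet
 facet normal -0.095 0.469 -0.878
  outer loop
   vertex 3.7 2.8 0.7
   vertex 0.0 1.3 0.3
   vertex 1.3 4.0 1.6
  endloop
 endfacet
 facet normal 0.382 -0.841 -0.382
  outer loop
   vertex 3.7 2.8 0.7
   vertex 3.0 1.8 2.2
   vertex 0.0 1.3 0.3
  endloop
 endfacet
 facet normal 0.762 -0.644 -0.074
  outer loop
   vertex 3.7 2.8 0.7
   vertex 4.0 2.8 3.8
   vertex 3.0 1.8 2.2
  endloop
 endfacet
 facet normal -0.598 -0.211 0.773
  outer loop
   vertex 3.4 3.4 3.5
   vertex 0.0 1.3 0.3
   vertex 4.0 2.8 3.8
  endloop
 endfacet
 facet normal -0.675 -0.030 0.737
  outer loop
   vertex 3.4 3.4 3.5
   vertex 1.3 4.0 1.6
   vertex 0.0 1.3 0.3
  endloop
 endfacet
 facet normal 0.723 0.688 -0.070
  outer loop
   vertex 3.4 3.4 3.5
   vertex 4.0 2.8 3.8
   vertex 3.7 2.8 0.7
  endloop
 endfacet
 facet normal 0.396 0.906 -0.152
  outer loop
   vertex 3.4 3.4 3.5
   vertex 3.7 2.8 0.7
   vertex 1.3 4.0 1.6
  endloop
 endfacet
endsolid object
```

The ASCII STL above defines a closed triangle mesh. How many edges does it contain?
12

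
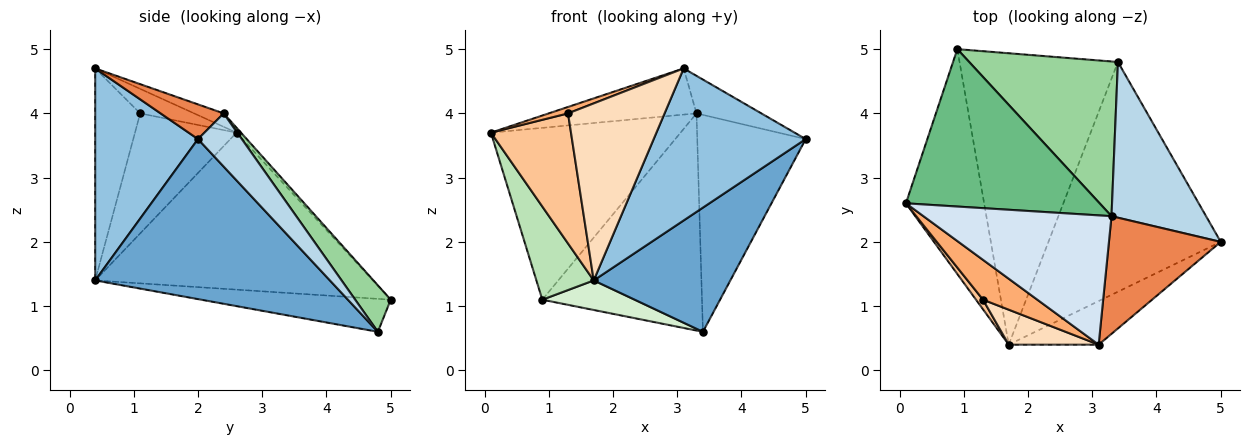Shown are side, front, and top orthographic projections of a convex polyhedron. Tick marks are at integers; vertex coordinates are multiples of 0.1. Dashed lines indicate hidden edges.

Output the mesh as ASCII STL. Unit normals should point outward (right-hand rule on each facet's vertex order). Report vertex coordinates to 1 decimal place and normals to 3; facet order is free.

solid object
 facet normal 0.633 -0.368 -0.681
  outer loop
   vertex 1.7 0.4 1.4
   vertex 3.4 4.8 0.6
   vertex 5.0 2.0 3.6
  endloop
 endfacet
 facet normal 0.545 -0.806 -0.231
  outer loop
   vertex 1.7 0.4 1.4
   vertex 5.0 2.0 3.6
   vertex 3.1 0.4 4.7
  endloop
 endfacet
 facet normal 0.312 0.772 0.554
  outer loop
   vertex 3.3 2.4 4.0
   vertex 5.0 2.0 3.6
   vertex 3.4 4.8 0.6
  endloop
 endfacet
 facet normal -0.067 0.336 0.940
  outer loop
   vertex 3.3 2.4 4.0
   vertex 0.1 2.6 3.7
   vertex 3.1 0.4 4.7
  endloop
 endfacet
 facet normal 0.284 0.291 0.914
  outer loop
   vertex 3.3 2.4 4.0
   vertex 3.1 0.4 4.7
   vertex 5.0 2.0 3.6
  endloop
 endfacet
 facet normal -0.407 -0.145 0.902
  outer loop
   vertex 1.3 1.1 4.0
   vertex 3.1 0.4 4.7
   vertex 0.1 2.6 3.7
  endloop
 endfacet
 facet normal -0.784 -0.618 0.046
  outer loop
   vertex 1.3 1.1 4.0
   vertex 0.1 2.6 3.7
   vertex 1.7 0.4 1.4
  endloop
 endfacet
 facet normal -0.416 -0.892 0.176
  outer loop
   vertex 1.3 1.1 4.0
   vertex 1.7 0.4 1.4
   vertex 3.1 0.4 4.7
  endloop
 endfacet
 facet normal -0.017 0.737 0.675
  outer loop
   vertex 0.9 5.0 1.1
   vertex 0.1 2.6 3.7
   vertex 3.3 2.4 4.0
  endloop
 endfacet
 facet normal 0.178 0.801 0.571
  outer loop
   vertex 0.9 5.0 1.1
   vertex 3.3 2.4 4.0
   vertex 3.4 4.8 0.6
  endloop
 endfacet
 facet normal -0.880 -0.182 -0.439
  outer loop
   vertex 0.9 5.0 1.1
   vertex 1.7 0.4 1.4
   vertex 0.1 2.6 3.7
  endloop
 endfacet
 facet normal -0.203 -0.099 -0.974
  outer loop
   vertex 0.9 5.0 1.1
   vertex 3.4 4.8 0.6
   vertex 1.7 0.4 1.4
  endloop
 endfacet
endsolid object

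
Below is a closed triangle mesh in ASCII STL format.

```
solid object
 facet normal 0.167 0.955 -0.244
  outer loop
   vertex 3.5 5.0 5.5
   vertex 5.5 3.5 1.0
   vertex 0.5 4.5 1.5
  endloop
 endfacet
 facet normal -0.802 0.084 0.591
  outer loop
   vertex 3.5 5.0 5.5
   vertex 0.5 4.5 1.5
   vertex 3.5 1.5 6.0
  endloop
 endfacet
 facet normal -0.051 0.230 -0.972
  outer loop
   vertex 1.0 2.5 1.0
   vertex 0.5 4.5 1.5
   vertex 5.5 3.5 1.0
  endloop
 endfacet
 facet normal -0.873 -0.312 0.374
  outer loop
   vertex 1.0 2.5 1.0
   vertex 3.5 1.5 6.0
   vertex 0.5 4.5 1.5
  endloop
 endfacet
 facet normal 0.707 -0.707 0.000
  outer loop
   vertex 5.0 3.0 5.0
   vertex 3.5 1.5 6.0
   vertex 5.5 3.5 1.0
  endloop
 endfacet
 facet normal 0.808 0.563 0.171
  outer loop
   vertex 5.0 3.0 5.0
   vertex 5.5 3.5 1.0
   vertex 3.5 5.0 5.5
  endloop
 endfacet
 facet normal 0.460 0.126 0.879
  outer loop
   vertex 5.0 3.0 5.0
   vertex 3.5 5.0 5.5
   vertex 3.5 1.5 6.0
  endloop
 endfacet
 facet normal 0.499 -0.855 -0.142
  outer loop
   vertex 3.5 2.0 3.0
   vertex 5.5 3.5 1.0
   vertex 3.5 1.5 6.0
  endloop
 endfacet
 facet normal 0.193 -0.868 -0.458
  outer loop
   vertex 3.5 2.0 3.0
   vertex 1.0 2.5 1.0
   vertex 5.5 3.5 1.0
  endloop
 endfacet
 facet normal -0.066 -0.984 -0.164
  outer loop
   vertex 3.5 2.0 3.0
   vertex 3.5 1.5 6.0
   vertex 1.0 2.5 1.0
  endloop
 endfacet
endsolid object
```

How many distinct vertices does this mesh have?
7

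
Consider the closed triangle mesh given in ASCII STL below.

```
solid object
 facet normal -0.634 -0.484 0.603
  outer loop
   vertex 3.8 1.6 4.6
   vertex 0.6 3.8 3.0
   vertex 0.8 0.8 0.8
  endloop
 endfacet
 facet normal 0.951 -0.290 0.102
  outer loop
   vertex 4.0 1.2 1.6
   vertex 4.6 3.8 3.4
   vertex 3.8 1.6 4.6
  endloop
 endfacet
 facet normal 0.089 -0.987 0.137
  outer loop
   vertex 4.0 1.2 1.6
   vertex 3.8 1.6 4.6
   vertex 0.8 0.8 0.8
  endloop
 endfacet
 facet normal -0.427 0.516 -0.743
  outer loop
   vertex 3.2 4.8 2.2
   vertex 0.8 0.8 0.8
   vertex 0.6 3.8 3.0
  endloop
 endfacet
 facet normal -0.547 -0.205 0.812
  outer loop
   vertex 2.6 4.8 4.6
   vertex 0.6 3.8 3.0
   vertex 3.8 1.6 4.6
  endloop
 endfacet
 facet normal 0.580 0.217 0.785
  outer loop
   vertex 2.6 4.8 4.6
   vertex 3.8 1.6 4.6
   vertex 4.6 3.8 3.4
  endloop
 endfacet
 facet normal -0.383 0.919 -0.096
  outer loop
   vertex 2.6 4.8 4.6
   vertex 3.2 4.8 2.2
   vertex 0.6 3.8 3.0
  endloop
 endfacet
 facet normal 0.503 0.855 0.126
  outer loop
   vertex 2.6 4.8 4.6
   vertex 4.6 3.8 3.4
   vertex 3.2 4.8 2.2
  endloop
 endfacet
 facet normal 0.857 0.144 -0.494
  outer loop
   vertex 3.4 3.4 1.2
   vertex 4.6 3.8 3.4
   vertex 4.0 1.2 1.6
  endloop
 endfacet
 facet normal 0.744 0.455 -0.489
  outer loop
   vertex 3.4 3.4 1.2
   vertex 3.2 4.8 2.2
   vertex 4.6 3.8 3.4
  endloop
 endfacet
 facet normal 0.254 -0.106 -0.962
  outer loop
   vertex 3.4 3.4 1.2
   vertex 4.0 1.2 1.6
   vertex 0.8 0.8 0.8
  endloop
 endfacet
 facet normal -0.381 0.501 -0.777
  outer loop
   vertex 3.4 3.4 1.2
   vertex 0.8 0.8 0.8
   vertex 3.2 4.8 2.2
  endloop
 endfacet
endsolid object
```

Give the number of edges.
18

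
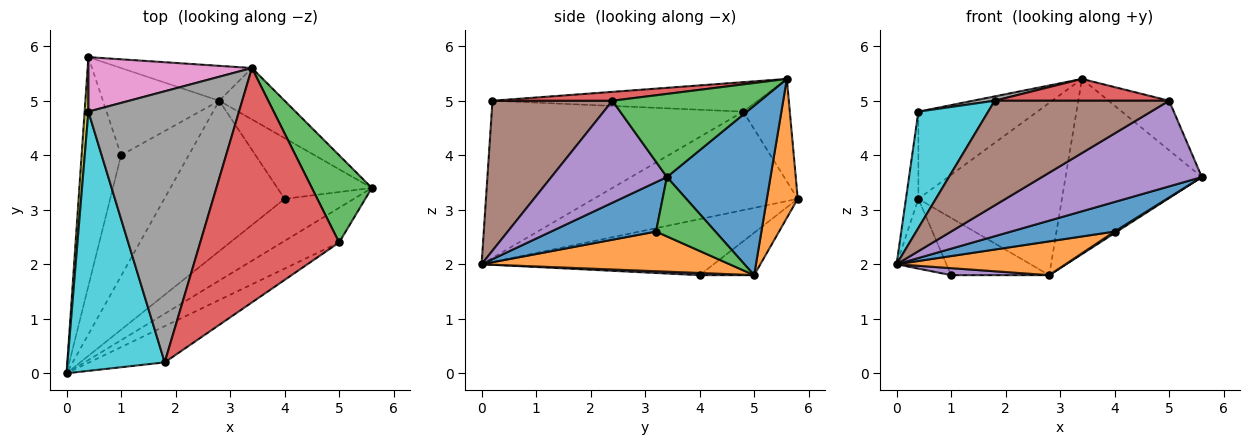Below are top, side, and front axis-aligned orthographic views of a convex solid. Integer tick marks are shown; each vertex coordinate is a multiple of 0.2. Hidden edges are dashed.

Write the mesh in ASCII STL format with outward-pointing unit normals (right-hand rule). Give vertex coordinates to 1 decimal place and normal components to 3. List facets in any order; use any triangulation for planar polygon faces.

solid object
 facet normal 0.589 0.775 -0.227
  outer loop
   vertex 2.8 5.0 1.8
   vertex 3.4 5.6 5.4
   vertex 5.6 3.4 3.6
  endloop
 endfacet
 facet normal 0.206 0.959 -0.194
  outer loop
   vertex 2.8 5.0 1.8
   vertex 0.4 5.8 3.2
   vertex 3.4 5.6 5.4
  endloop
 endfacet
 facet normal 0.770 0.315 0.555
  outer loop
   vertex 5.0 2.4 5.0
   vertex 5.6 3.4 3.6
   vertex 3.4 5.6 5.4
  endloop
 endfacet
 facet normal 0.064 -0.092 0.994
  outer loop
   vertex 5.0 2.4 5.0
   vertex 3.4 5.6 5.4
   vertex 1.8 0.2 5.0
  endloop
 endfacet
 facet normal 0.557 -0.770 -0.312
  outer loop
   vertex 5.0 2.4 5.0
   vertex 0.0 0.0 2.0
   vertex 5.6 3.4 3.6
  endloop
 endfacet
 facet normal 0.545 -0.792 -0.274
  outer loop
   vertex 5.0 2.4 5.0
   vertex 1.8 0.2 5.0
   vertex 0.0 0.0 2.0
  endloop
 endfacet
 facet normal -0.315 0.805 0.503
  outer loop
   vertex 0.4 4.8 4.8
   vertex 3.4 5.6 5.4
   vertex 0.4 5.8 3.2
  endloop
 endfacet
 facet normal -0.192 -0.016 0.981
  outer loop
   vertex 0.4 4.8 4.8
   vertex 1.8 0.2 5.0
   vertex 3.4 5.6 5.4
  endloop
 endfacet
 facet normal -0.997 0.061 0.038
  outer loop
   vertex 0.4 4.8 4.8
   vertex 0.4 5.8 3.2
   vertex 0.0 0.0 2.0
  endloop
 endfacet
 facet normal -0.828 -0.230 0.512
  outer loop
   vertex 0.4 4.8 4.8
   vertex 0.0 0.0 2.0
   vertex 1.8 0.2 5.0
  endloop
 endfacet
 facet normal 0.504 -0.497 -0.706
  outer loop
   vertex 4.0 3.2 2.6
   vertex 5.6 3.4 3.6
   vertex 0.0 0.0 2.0
  endloop
 endfacet
 facet normal 0.306 -0.209 -0.929
  outer loop
   vertex 4.0 3.2 2.6
   vertex 0.0 0.0 2.0
   vertex 2.8 5.0 1.8
  endloop
 endfacet
 facet normal 0.532 -0.022 -0.847
  outer loop
   vertex 4.0 3.2 2.6
   vertex 2.8 5.0 1.8
   vertex 5.6 3.4 3.6
  endloop
 endfacet
 facet normal -0.805 0.173 -0.567
  outer loop
   vertex 1.0 4.0 1.8
   vertex 0.0 0.0 2.0
   vertex 0.4 5.8 3.2
  endloop
 endfacet
 facet normal 0.032 -0.058 -0.998
  outer loop
   vertex 1.0 4.0 1.8
   vertex 2.8 5.0 1.8
   vertex 0.0 0.0 2.0
  endloop
 endfacet
 facet normal -0.292 0.525 -0.800
  outer loop
   vertex 1.0 4.0 1.8
   vertex 0.4 5.8 3.2
   vertex 2.8 5.0 1.8
  endloop
 endfacet
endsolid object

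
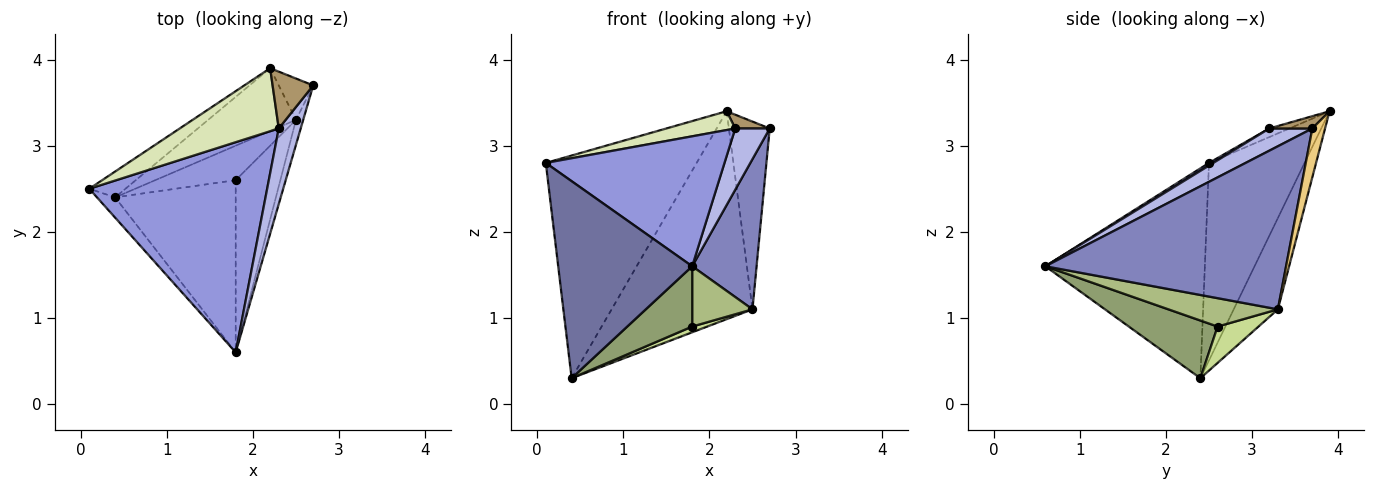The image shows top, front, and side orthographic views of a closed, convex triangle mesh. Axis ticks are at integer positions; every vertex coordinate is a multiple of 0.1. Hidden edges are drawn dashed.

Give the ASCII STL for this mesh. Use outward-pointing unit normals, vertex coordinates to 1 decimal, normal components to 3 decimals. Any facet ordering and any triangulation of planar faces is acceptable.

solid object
 facet normal -0.764 -0.642 -0.066
  outer loop
   vertex 0.4 2.4 0.3
   vertex 1.8 0.6 1.6
   vertex 0.1 2.5 2.8
  endloop
 endfacet
 facet normal 0.965 -0.258 -0.043
  outer loop
   vertex 2.5 3.3 1.1
   vertex 2.7 3.7 3.2
   vertex 1.8 0.6 1.6
  endloop
 endfacet
 facet normal 0.013 -0.526 0.851
  outer loop
   vertex 2.3 3.2 3.2
   vertex 0.1 2.5 2.8
   vertex 1.8 0.6 1.6
  endloop
 endfacet
 facet normal 0.618 -0.495 0.611
  outer loop
   vertex 2.3 3.2 3.2
   vertex 1.8 0.6 1.6
   vertex 2.7 3.7 3.2
  endloop
 endfacet
 facet normal 0.412 -0.301 -0.860
  outer loop
   vertex 1.8 2.6 0.9
   vertex 1.8 0.6 1.6
   vertex 0.4 2.4 0.3
  endloop
 endfacet
 facet normal 0.515 -0.283 -0.809
  outer loop
   vertex 1.8 2.6 0.9
   vertex 2.5 3.3 1.1
   vertex 1.8 0.6 1.6
  endloop
 endfacet
 facet normal 0.407 -0.150 -0.901
  outer loop
   vertex 1.8 2.6 0.9
   vertex 0.4 2.4 0.3
   vertex 2.5 3.3 1.1
  endloop
 endfacet
 facet normal -0.083 -0.285 0.955
  outer loop
   vertex 2.2 3.9 3.4
   vertex 0.1 2.5 2.8
   vertex 2.3 3.2 3.2
  endloop
 endfacet
 facet normal 0.283 -0.226 0.932
  outer loop
   vertex 2.2 3.9 3.4
   vertex 2.3 3.2 3.2
   vertex 2.7 3.7 3.2
  endloop
 endfacet
 facet normal -0.533 0.841 -0.098
  outer loop
   vertex 2.2 3.9 3.4
   vertex 0.4 2.4 0.3
   vertex 0.1 2.5 2.8
  endloop
 endfacet
 facet normal 0.291 0.934 -0.206
  outer loop
   vertex 2.2 3.9 3.4
   vertex 2.7 3.7 3.2
   vertex 2.5 3.3 1.1
  endloop
 endfacet
 facet normal -0.288 0.917 -0.277
  outer loop
   vertex 2.2 3.9 3.4
   vertex 2.5 3.3 1.1
   vertex 0.4 2.4 0.3
  endloop
 endfacet
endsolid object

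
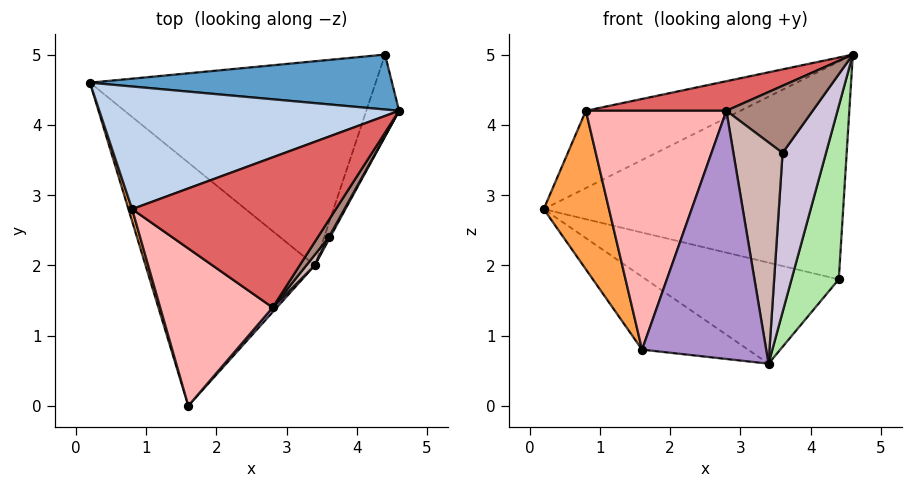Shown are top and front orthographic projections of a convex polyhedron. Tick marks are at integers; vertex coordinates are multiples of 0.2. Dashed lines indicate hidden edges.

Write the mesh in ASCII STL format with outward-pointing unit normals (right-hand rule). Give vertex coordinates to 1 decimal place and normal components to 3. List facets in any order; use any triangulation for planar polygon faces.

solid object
 facet normal -0.034 0.969 0.244
  outer loop
   vertex 4.4 5.0 1.8
   vertex 0.2 4.6 2.8
   vertex 4.6 4.2 5.0
  endloop
 endfacet
 facet normal -0.351 0.499 0.792
  outer loop
   vertex 0.8 2.8 4.2
   vertex 4.6 4.2 5.0
   vertex 0.2 4.6 2.8
  endloop
 endfacet
 facet normal -0.954 -0.300 0.023
  outer loop
   vertex 0.8 2.8 4.2
   vertex 0.2 4.6 2.8
   vertex 1.6 0.0 0.8
  endloop
 endfacet
 facet normal -0.391 0.264 -0.881
  outer loop
   vertex 3.4 2.0 0.6
   vertex 1.6 0.0 0.8
   vertex 0.2 4.6 2.8
  endloop
 endfacet
 facet normal -0.248 0.430 -0.868
  outer loop
   vertex 3.4 2.0 0.6
   vertex 0.2 4.6 2.8
   vertex 4.4 5.0 1.8
  endloop
 endfacet
 facet normal 0.955 -0.268 -0.127
  outer loop
   vertex 3.4 2.0 0.6
   vertex 4.4 5.0 1.8
   vertex 4.6 4.2 5.0
  endloop
 endfacet
 facet normal -0.134 -0.192 0.972
  outer loop
   vertex 2.8 1.4 4.2
   vertex 4.6 4.2 5.0
   vertex 0.8 2.8 4.2
  endloop
 endfacet
 facet normal -0.505 -0.721 0.475
  outer loop
   vertex 2.8 1.4 4.2
   vertex 0.8 2.8 4.2
   vertex 1.6 0.0 0.8
  endloop
 endfacet
 facet normal 0.744 -0.668 0.013
  outer loop
   vertex 2.8 1.4 4.2
   vertex 1.6 0.0 0.8
   vertex 3.4 2.0 0.6
  endloop
 endfacet
 facet normal 0.872 -0.490 0.007
  outer loop
   vertex 3.6 2.4 3.6
   vertex 3.4 2.0 0.6
   vertex 4.6 4.2 5.0
  endloop
 endfacet
 facet normal 0.813 -0.564 0.144
  outer loop
   vertex 3.6 2.4 3.6
   vertex 4.6 4.2 5.0
   vertex 2.8 1.4 4.2
  endloop
 endfacet
 facet normal 0.789 -0.614 0.029
  outer loop
   vertex 3.6 2.4 3.6
   vertex 2.8 1.4 4.2
   vertex 3.4 2.0 0.6
  endloop
 endfacet
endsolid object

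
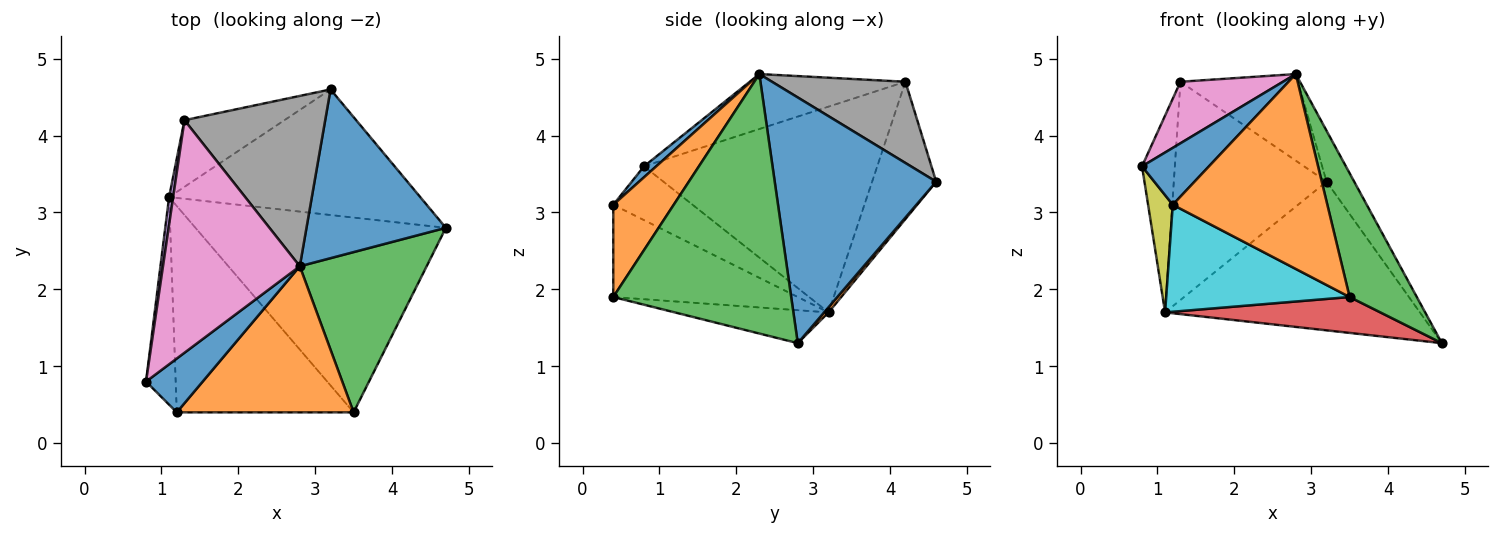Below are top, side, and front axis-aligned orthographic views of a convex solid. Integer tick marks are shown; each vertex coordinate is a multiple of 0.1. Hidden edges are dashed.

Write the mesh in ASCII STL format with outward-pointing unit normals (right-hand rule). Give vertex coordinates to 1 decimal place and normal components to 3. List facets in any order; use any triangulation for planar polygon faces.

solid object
 facet normal 0.860 0.147 0.488
  outer loop
   vertex 2.8 2.3 4.8
   vertex 4.7 2.8 1.3
   vertex 3.2 4.6 3.4
  endloop
 endfacet
 facet normal 0.013 0.764 -0.645
  outer loop
   vertex 1.1 3.2 1.7
   vertex 3.2 4.6 3.4
   vertex 4.7 2.8 1.3
  endloop
 endfacet
 facet normal 0.851 -0.321 0.416
  outer loop
   vertex 3.5 0.4 1.9
   vertex 4.7 2.8 1.3
   vertex 2.8 2.3 4.8
  endloop
 endfacet
 facet normal -0.128 -0.180 -0.975
  outer loop
   vertex 3.5 0.4 1.9
   vertex 1.1 3.2 1.7
   vertex 4.7 2.8 1.3
  endloop
 endfacet
 facet normal -0.990 0.139 0.020
  outer loop
   vertex 1.3 4.2 4.7
   vertex 1.1 3.2 1.7
   vertex 0.8 0.8 3.6
  endloop
 endfacet
 facet normal -0.372 0.888 -0.271
  outer loop
   vertex 1.3 4.2 4.7
   vertex 3.2 4.6 3.4
   vertex 1.1 3.2 1.7
  endloop
 endfacet
 facet normal -0.362 -0.238 0.901
  outer loop
   vertex 1.3 4.2 4.7
   vertex 0.8 0.8 3.6
   vertex 2.8 2.3 4.8
  endloop
 endfacet
 facet normal 0.458 0.403 0.793
  outer loop
   vertex 1.3 4.2 4.7
   vertex 2.8 2.3 4.8
   vertex 3.2 4.6 3.4
  endloop
 endfacet
 facet normal -0.845 -0.263 -0.466
  outer loop
   vertex 1.2 0.4 3.1
   vertex 0.8 0.8 3.6
   vertex 1.1 3.2 1.7
  endloop
 endfacet
 facet normal -0.420 -0.418 -0.806
  outer loop
   vertex 1.2 0.4 3.1
   vertex 1.1 3.2 1.7
   vertex 3.5 0.4 1.9
  endloop
 endfacet
 facet normal 0.131 -0.720 0.681
  outer loop
   vertex 1.2 0.4 3.1
   vertex 2.8 2.3 4.8
   vertex 0.8 0.8 3.6
  endloop
 endfacet
 facet normal 0.299 -0.764 0.572
  outer loop
   vertex 1.2 0.4 3.1
   vertex 3.5 0.4 1.9
   vertex 2.8 2.3 4.8
  endloop
 endfacet
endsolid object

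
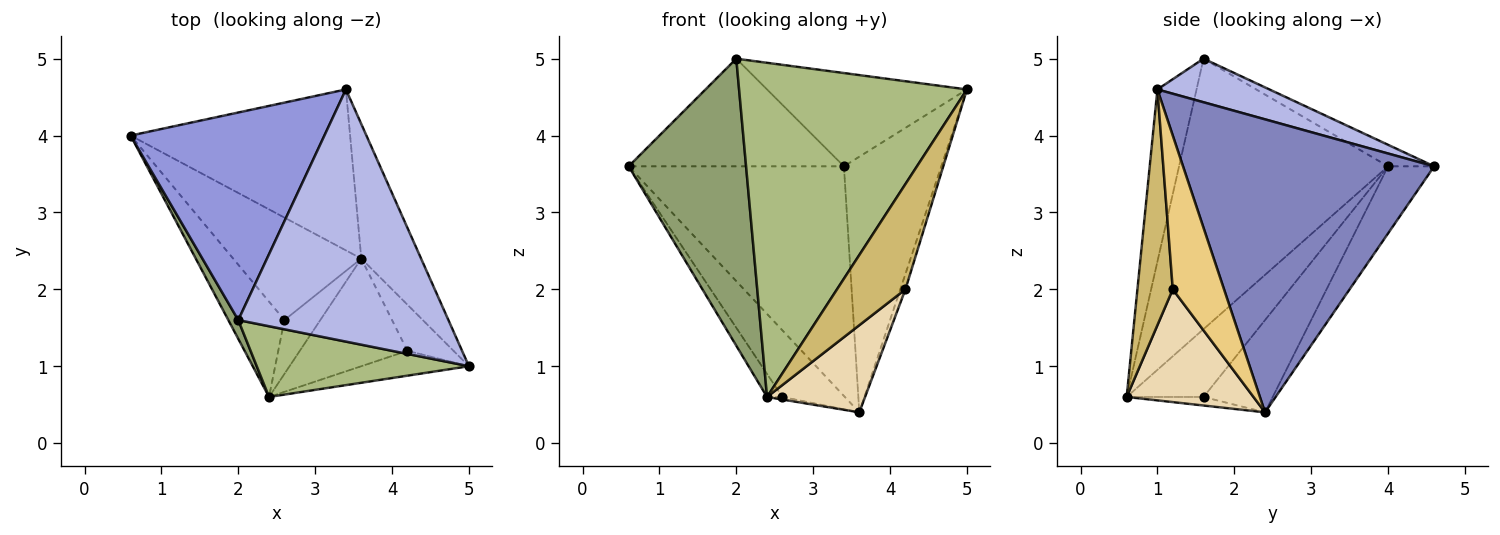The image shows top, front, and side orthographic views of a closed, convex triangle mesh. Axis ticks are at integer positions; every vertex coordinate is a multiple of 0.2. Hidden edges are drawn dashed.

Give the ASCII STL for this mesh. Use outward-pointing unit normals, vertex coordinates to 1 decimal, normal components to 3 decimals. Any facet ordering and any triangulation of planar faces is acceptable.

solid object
 facet normal -0.173 0.807 -0.565
  outer loop
   vertex 3.6 2.4 0.4
   vertex 0.6 4.0 3.6
   vertex 3.4 4.6 3.6
  endloop
 endfacet
 facet normal 0.916 0.355 -0.187
  outer loop
   vertex 3.6 2.4 0.4
   vertex 3.4 4.6 3.6
   vertex 5.0 1.0 4.6
  endloop
 endfacet
 facet normal -0.098 0.458 0.883
  outer loop
   vertex 2.0 1.6 5.0
   vertex 3.4 4.6 3.6
   vertex 0.6 4.0 3.6
  endloop
 endfacet
 facet normal 0.191 0.341 0.921
  outer loop
   vertex 2.0 1.6 5.0
   vertex 5.0 1.0 4.6
   vertex 3.4 4.6 3.6
  endloop
 endfacet
 facet normal -0.871 -0.490 0.032
  outer loop
   vertex 2.0 1.6 5.0
   vertex 0.6 4.0 3.6
   vertex 2.4 0.6 0.6
  endloop
 endfacet
 facet normal -0.166 -0.965 0.204
  outer loop
   vertex 2.0 1.6 5.0
   vertex 2.4 0.6 0.6
   vertex 5.0 1.0 4.6
  endloop
 endfacet
 facet normal -0.762 0.152 -0.630
  outer loop
   vertex 2.6 1.6 0.6
   vertex 2.4 0.6 0.6
   vertex 0.6 4.0 3.6
  endloop
 endfacet
 facet normal -0.517 0.467 -0.718
  outer loop
   vertex 2.6 1.6 0.6
   vertex 0.6 4.0 3.6
   vertex 3.6 2.4 0.4
  endloop
 endfacet
 facet normal -0.231 0.046 -0.972
  outer loop
   vertex 2.6 1.6 0.6
   vertex 3.6 2.4 0.4
   vertex 2.4 0.6 0.6
  endloop
 endfacet
 facet normal 0.449 -0.869 -0.205
  outer loop
   vertex 4.2 1.2 2.0
   vertex 5.0 1.0 4.6
   vertex 2.4 0.6 0.6
  endloop
 endfacet
 facet normal 0.953 0.095 -0.286
  outer loop
   vertex 4.2 1.2 2.0
   vertex 3.6 2.4 0.4
   vertex 5.0 1.0 4.6
  endloop
 endfacet
 facet normal 0.631 -0.488 -0.603
  outer loop
   vertex 4.2 1.2 2.0
   vertex 2.4 0.6 0.6
   vertex 3.6 2.4 0.4
  endloop
 endfacet
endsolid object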